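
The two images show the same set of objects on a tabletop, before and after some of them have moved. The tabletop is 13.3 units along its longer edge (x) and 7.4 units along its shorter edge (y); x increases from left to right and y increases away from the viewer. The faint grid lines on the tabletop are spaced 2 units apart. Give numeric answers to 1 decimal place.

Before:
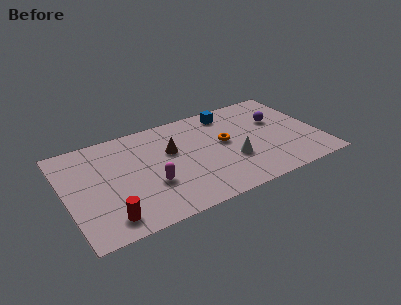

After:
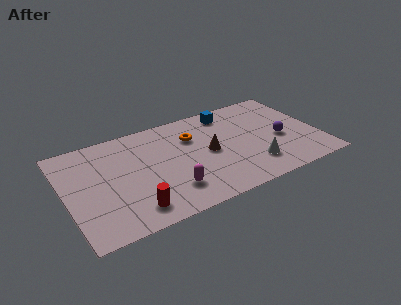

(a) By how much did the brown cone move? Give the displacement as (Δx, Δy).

(1.9, -0.9)

The brown cone was at about (5.6, 4.6) and moved to about (7.5, 3.7).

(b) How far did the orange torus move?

1.9

The orange torus moved from about (8.4, 4.1) to (6.8, 5.2), a distance of √(1.6² + 1.1²) ≈ 1.9.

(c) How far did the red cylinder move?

1.3

The red cylinder moved from about (1.9, 1.2) to (3.2, 1.3), a distance of √(1.3² + 0.1²) ≈ 1.3.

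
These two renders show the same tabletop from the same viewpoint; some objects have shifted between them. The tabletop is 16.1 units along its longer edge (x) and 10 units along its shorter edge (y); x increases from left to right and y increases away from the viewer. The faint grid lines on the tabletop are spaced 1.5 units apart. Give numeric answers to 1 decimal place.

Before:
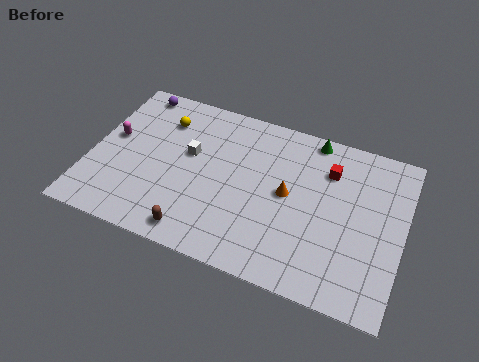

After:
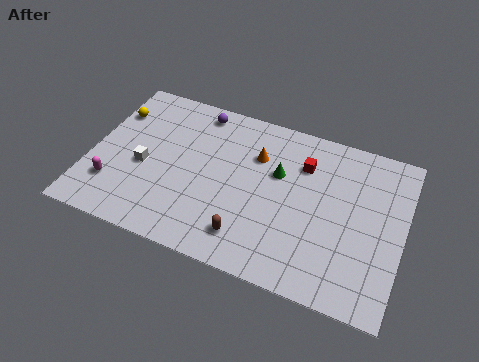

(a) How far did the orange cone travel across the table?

2.5

The orange cone moved from about (10.2, 5.2) to (8.4, 7.0), a distance of √(1.8² + 1.8²) ≈ 2.5.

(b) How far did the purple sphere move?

3.4

The purple sphere was near (1.7, 9.0) before and (5.1, 8.8) after, so it travelled √(3.4² + 0.2²) ≈ 3.4 units.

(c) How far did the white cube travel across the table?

2.7

The white cube was near (5.0, 5.9) before and (2.8, 4.3) after, so it travelled √(2.2² + 1.6²) ≈ 2.7 units.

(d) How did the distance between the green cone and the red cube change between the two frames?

-0.4

They were about 2.0 units apart before and 1.6 after — 0.4 units closer together.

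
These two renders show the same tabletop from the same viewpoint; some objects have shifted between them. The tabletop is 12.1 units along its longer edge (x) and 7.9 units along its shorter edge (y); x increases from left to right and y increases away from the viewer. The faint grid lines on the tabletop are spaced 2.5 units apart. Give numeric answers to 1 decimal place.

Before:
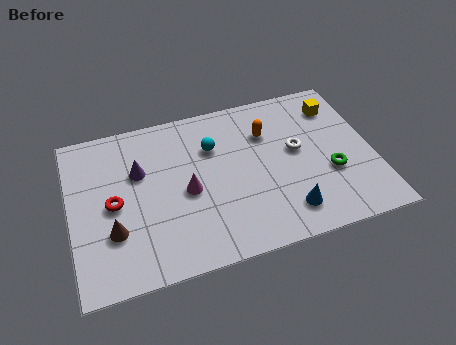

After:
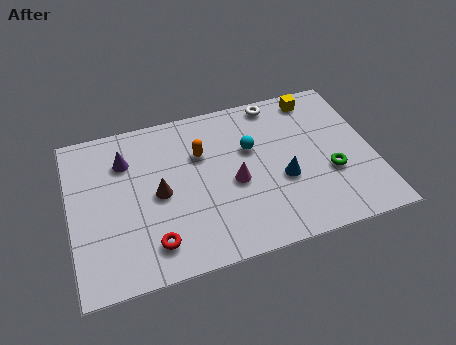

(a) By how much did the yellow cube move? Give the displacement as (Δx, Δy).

(-0.8, 0.7)

The yellow cube started near (10.9, 6.2) and ended near (10.1, 6.9).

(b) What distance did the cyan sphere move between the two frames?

1.6

The cyan sphere was near (5.8, 5.5) before and (7.3, 5.0) after, so it travelled √(1.5² + 0.5²) ≈ 1.6 units.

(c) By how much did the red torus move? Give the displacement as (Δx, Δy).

(1.4, -2.3)

From the two frames, the red torus sits at roughly (1.7, 3.8) before and (3.1, 1.5) after.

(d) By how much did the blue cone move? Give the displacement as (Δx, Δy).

(0.0, 1.6)

The blue cone started near (8.4, 1.5) and ended near (8.4, 3.1).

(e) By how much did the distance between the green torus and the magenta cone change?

-1.9

They were about 5.7 units apart before and 3.8 after — 1.9 units closer together.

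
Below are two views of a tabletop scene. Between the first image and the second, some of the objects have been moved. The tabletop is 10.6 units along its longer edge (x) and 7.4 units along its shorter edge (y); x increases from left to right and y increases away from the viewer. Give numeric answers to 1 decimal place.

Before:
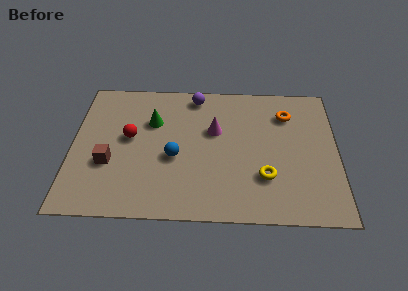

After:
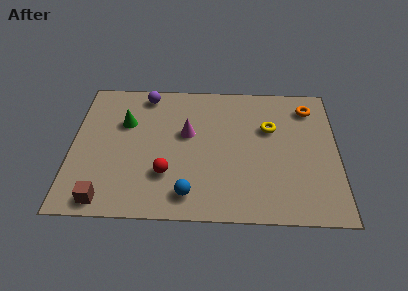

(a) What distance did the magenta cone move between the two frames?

1.1

The magenta cone moved from about (5.7, 4.6) to (4.6, 4.4), a distance of √(1.1² + 0.2²) ≈ 1.1.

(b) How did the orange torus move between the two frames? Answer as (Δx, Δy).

(0.9, 0.4)

The orange torus was at about (8.6, 5.6) and moved to about (9.5, 6.0).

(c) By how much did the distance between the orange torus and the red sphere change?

+0.4

The distance was about 6.5 in the first image and 6.9 in the second, so they moved 0.4 units further apart.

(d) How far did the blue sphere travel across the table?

2.0

From (4.1, 3.1) to (4.7, 1.2), the blue sphere covered √(0.6² + 1.9²) ≈ 2.0 units.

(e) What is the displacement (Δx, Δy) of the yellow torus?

(0.2, 2.6)

From the two frames, the yellow torus sits at roughly (7.7, 2.2) before and (7.9, 4.8) after.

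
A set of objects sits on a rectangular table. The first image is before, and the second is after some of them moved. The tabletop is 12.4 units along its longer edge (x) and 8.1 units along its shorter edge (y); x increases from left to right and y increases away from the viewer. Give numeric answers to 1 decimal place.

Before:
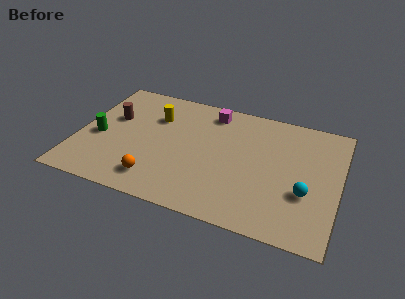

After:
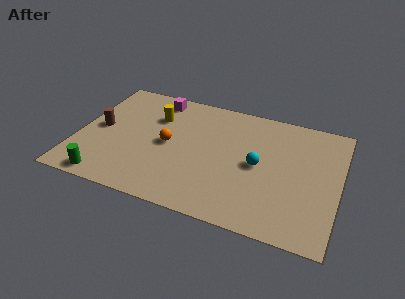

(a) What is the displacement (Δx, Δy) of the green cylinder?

(0.7, -2.7)

The green cylinder was at about (1.0, 3.5) and moved to about (1.7, 0.8).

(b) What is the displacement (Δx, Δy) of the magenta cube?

(-2.7, 0.1)

The magenta cube was at about (6.1, 6.9) and moved to about (3.4, 7.0).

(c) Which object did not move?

the yellow cylinder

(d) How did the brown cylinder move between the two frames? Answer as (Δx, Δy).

(-0.5, -0.9)

The brown cylinder started near (1.5, 5.0) and ended near (1.0, 4.1).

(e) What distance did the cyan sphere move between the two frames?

2.5

The cyan sphere moved from about (10.9, 2.9) to (8.6, 4.0), a distance of √(2.3² + 1.1²) ≈ 2.5.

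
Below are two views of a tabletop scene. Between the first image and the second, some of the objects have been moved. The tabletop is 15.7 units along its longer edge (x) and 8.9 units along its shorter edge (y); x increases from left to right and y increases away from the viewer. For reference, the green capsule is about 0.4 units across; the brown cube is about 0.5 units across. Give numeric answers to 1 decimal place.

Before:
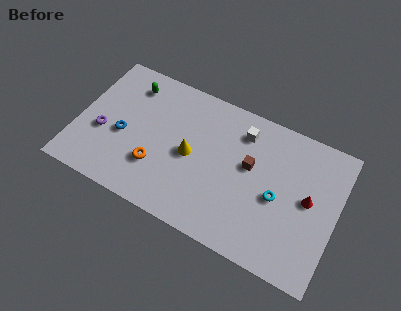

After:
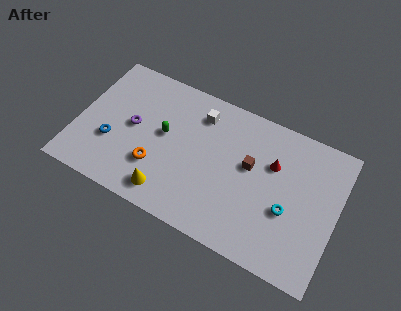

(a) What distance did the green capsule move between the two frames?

3.3

The green capsule was near (2.8, 7.2) before and (5.2, 4.9) after, so it travelled √(2.4² + 2.3²) ≈ 3.3 units.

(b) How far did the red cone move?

2.6

The red cone was near (14.0, 4.7) before and (11.7, 5.9) after, so it travelled √(2.3² + 1.2²) ≈ 2.6 units.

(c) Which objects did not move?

the orange torus and the brown cube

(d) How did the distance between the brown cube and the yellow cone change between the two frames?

+2.3

Before: roughly 3.6 units apart; after: 5.9. That's 2.3 units further apart.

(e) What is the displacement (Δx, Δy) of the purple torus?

(1.7, 1.1)

The purple torus was at about (1.6, 3.5) and moved to about (3.3, 4.6).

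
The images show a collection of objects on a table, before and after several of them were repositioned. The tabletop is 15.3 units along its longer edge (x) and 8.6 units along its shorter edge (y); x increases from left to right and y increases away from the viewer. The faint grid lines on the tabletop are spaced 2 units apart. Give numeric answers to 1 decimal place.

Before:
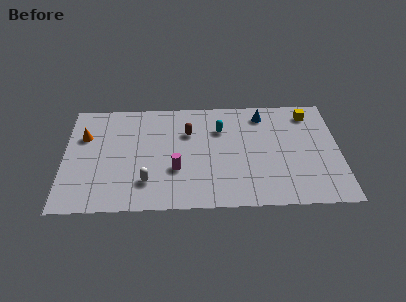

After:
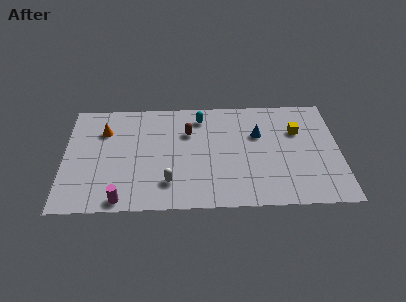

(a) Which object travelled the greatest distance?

the magenta cylinder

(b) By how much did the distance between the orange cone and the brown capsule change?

-1.1

The distance was about 5.8 in the first image and 4.7 in the second, so they moved 1.1 units closer together.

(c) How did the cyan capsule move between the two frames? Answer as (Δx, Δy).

(-1.1, 1.0)

The cyan capsule started near (8.7, 6.1) and ended near (7.6, 7.1).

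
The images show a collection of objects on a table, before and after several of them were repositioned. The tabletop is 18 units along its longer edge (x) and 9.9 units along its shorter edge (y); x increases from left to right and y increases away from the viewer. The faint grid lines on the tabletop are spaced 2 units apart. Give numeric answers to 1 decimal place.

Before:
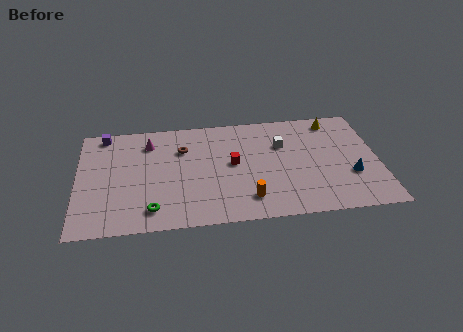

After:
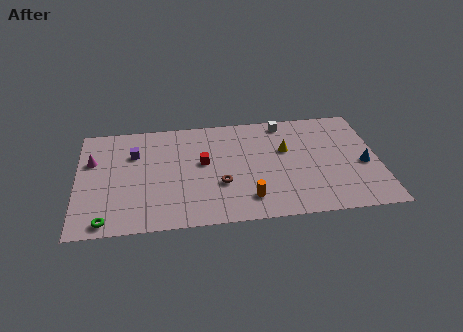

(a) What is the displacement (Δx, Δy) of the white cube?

(0.2, 2.1)

The white cube was at about (12.3, 6.7) and moved to about (12.5, 8.8).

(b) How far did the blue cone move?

1.2

The blue cone moved from about (16.3, 3.4) to (17.1, 4.3), a distance of √(0.8² + 0.9²) ≈ 1.2.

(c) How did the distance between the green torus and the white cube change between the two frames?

+4.0

They were about 9.3 units apart before and 13.3 after — 4.0 units further apart.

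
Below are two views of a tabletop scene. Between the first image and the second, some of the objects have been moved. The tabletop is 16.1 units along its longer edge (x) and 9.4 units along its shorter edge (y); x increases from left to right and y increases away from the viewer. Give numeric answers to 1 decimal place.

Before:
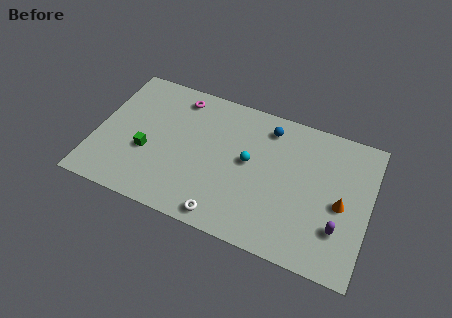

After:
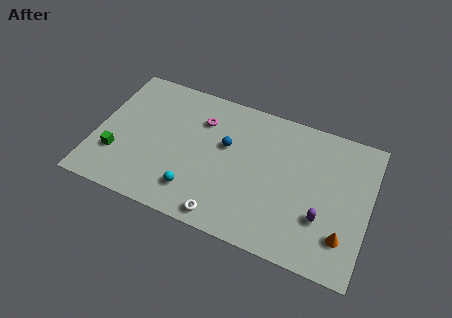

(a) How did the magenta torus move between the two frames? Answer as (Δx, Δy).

(1.5, -1.1)

The magenta torus started near (4.5, 8.0) and ended near (6.0, 6.9).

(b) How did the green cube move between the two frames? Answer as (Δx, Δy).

(-1.7, -0.8)

The green cube was at about (3.1, 3.6) and moved to about (1.4, 2.8).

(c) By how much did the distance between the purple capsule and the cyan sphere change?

+1.5

They were about 6.0 units apart before and 7.5 after — 1.5 units further apart.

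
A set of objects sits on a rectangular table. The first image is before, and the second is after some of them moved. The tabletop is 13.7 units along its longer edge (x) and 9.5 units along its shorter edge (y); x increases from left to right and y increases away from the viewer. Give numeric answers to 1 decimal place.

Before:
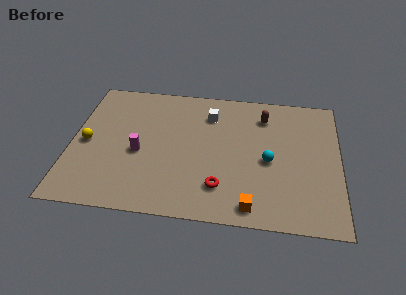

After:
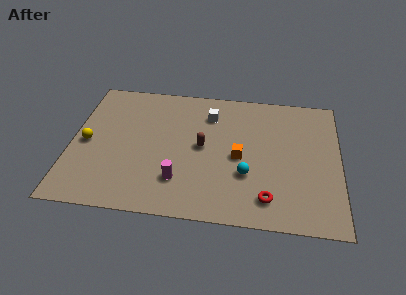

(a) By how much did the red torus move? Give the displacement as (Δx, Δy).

(2.4, -0.5)

The red torus started near (7.7, 2.2) and ended near (10.1, 1.7).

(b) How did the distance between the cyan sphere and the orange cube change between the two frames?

-2.0

Before: roughly 3.3 units apart; after: 1.3. That's 2.0 units closer together.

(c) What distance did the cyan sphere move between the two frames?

1.6

The cyan sphere was near (10.1, 4.3) before and (9.0, 3.2) after, so it travelled √(1.1² + 1.1²) ≈ 1.6 units.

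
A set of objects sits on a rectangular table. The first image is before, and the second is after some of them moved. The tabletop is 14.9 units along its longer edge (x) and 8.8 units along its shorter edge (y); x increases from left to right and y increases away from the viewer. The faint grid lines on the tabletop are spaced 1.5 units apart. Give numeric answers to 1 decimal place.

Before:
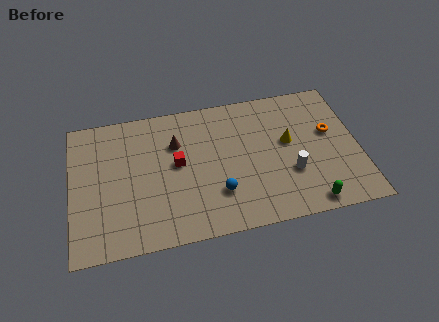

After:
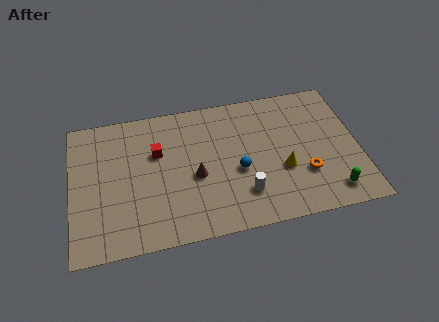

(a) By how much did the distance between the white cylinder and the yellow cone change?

+0.4

The distance was about 2.0 in the first image and 2.4 in the second, so they moved 0.4 units further apart.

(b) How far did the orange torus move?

2.8

From (13.5, 5.2) to (12.0, 2.8), the orange torus covered √(1.5² + 2.4²) ≈ 2.8 units.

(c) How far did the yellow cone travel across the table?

1.7

The yellow cone was near (11.3, 5.0) before and (10.9, 3.3) after, so it travelled √(0.4² + 1.7²) ≈ 1.7 units.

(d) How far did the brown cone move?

2.5

From (5.5, 6.1) to (6.4, 3.8), the brown cone covered √(0.9² + 2.3²) ≈ 2.5 units.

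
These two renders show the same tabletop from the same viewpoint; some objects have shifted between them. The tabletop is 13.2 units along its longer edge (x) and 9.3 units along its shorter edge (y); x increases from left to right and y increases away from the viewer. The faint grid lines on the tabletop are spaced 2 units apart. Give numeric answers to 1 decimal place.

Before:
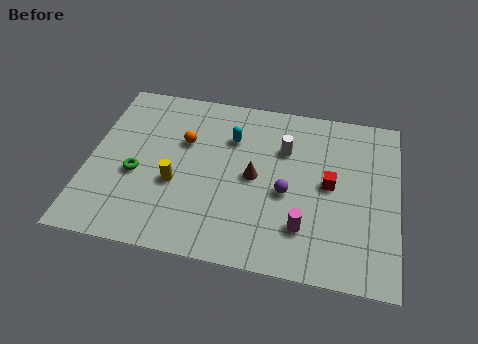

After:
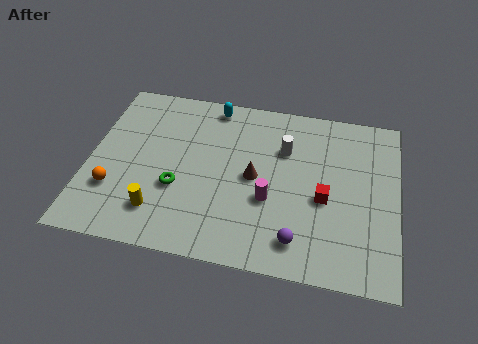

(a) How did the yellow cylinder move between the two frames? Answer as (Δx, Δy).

(-0.6, -1.6)

From the two frames, the yellow cylinder sits at roughly (3.8, 3.6) before and (3.2, 2.0) after.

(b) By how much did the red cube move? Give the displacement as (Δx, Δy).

(-0.2, -0.8)

The red cube started near (10.3, 4.8) and ended near (10.1, 4.0).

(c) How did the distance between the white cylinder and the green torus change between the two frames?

-1.4

They were about 6.7 units apart before and 5.3 after — 1.4 units closer together.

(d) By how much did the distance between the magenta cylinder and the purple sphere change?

+0.4

They were about 1.9 units apart before and 2.3 after — 0.4 units further apart.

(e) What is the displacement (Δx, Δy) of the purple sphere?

(0.6, -2.4)

The purple sphere was at about (8.5, 4.0) and moved to about (9.1, 1.6).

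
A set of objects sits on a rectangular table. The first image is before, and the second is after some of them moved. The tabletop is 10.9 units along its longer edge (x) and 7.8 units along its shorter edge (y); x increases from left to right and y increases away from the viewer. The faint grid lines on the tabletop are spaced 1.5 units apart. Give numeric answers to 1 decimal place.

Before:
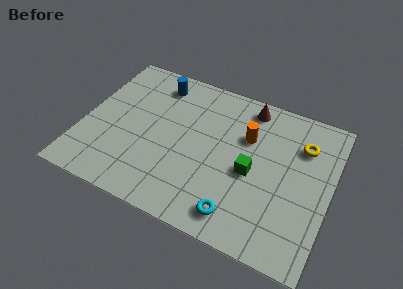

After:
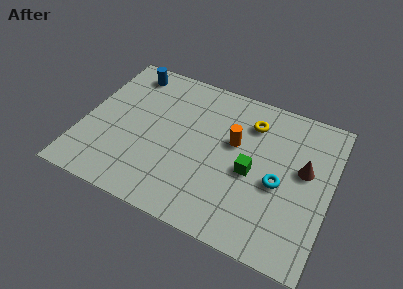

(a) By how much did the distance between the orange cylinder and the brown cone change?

+1.5

Before: roughly 1.6 units apart; after: 3.1. That's 1.5 units further apart.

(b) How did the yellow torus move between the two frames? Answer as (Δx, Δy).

(-2.3, 0.3)

The yellow torus was at about (9.5, 5.7) and moved to about (7.2, 6.0).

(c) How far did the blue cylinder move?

1.3

The blue cylinder moved from about (2.9, 6.5) to (1.6, 6.7), a distance of √(1.3² + 0.2²) ≈ 1.3.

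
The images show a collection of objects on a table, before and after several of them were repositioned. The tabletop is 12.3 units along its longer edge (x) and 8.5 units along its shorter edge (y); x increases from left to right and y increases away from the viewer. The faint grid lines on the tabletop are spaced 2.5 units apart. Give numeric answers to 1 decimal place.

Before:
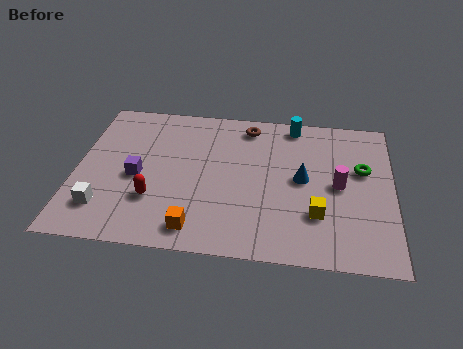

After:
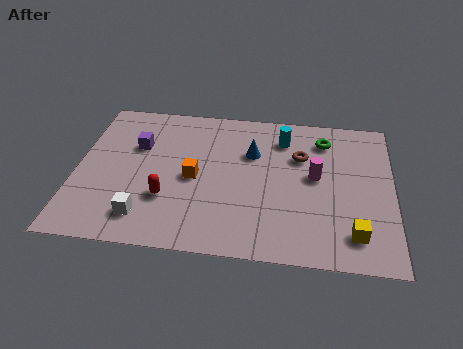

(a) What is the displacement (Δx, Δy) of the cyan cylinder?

(-0.4, -0.9)

The cyan cylinder was at about (8.4, 7.6) and moved to about (8.0, 6.7).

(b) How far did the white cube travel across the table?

1.6

From (1.2, 1.9) to (2.8, 1.6), the white cube covered √(1.6² + 0.3²) ≈ 1.6 units.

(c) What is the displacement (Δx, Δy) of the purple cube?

(-0.1, 1.8)

From the two frames, the purple cube sits at roughly (2.4, 3.8) before and (2.3, 5.6) after.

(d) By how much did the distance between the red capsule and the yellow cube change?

+1.0

They were about 6.3 units apart before and 7.3 after — 1.0 units further apart.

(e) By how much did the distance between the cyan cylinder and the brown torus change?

-0.6

Before: roughly 1.8 units apart; after: 1.2. That's 0.6 units closer together.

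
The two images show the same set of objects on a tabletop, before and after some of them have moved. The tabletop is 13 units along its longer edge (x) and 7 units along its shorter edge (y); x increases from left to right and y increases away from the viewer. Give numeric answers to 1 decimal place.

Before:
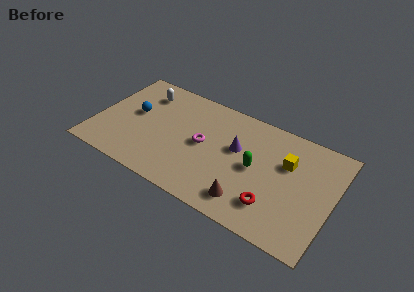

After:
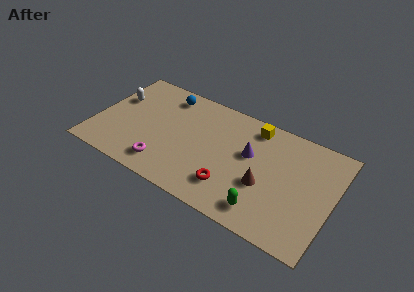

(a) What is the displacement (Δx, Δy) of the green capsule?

(0.8, -2.3)

The green capsule started near (8.8, 3.5) and ended near (9.6, 1.2).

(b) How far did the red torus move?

2.3

From (10.0, 1.7) to (7.7, 1.7), the red torus covered √(2.3² + 0.0²) ≈ 2.3 units.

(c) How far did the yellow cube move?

2.4

The yellow cube moved from about (10.4, 4.6) to (8.4, 6.0), a distance of √(2.0² + 1.4²) ≈ 2.4.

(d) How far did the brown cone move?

1.6

From (8.7, 1.3) to (9.4, 2.7), the brown cone covered √(0.7² + 1.4²) ≈ 1.6 units.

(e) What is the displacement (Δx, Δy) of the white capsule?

(-1.4, -1.0)

The white capsule started near (2.3, 5.5) and ended near (0.9, 4.5).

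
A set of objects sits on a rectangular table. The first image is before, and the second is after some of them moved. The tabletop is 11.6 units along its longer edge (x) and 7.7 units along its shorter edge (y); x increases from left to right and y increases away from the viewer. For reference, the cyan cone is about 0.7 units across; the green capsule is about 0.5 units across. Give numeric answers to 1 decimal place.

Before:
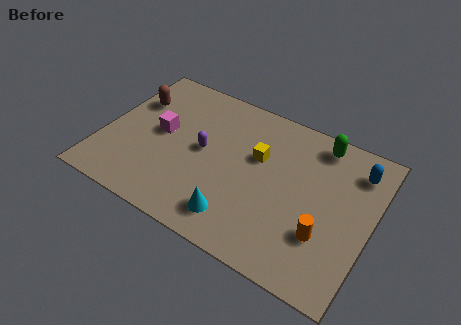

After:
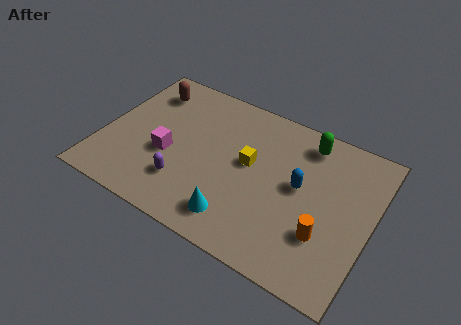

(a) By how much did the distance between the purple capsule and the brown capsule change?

+1.2

The distance was about 3.5 in the first image and 4.7 in the second, so they moved 1.2 units further apart.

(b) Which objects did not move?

the cyan cone and the orange cylinder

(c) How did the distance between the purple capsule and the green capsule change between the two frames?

+1.1

Before: roughly 5.4 units apart; after: 6.5. That's 1.1 units further apart.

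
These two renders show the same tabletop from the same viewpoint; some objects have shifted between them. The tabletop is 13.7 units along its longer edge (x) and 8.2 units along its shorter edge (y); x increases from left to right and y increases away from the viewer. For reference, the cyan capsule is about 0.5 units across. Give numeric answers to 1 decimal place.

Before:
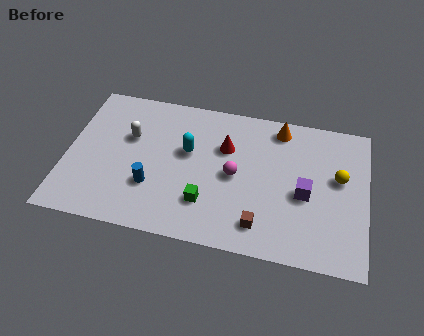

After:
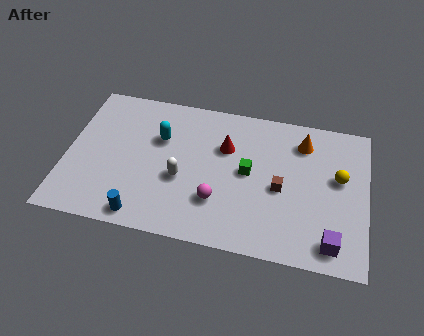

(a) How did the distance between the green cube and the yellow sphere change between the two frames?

-2.3

They were about 6.4 units apart before and 4.1 after — 2.3 units closer together.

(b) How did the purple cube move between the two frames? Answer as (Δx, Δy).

(1.3, -2.4)

The purple cube started near (10.9, 3.6) and ended near (12.2, 1.2).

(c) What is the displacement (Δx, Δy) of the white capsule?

(2.5, -1.9)

The white capsule was at about (2.8, 5.2) and moved to about (5.3, 3.3).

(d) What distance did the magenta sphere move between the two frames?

1.7

The magenta sphere moved from about (7.7, 4.0) to (7.0, 2.4), a distance of √(0.7² + 1.6²) ≈ 1.7.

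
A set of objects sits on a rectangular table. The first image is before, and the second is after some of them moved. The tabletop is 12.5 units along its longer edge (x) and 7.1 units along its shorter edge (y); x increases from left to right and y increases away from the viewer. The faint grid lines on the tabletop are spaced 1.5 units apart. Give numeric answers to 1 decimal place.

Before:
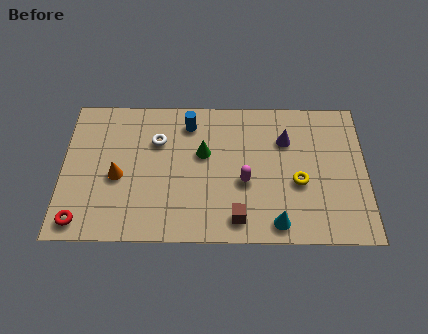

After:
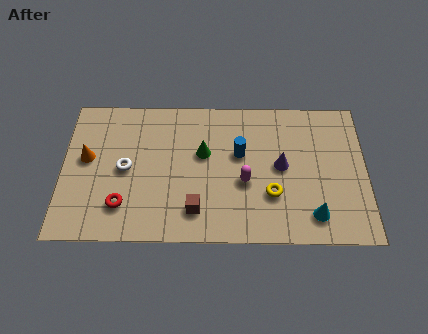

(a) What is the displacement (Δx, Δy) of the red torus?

(1.7, 0.8)

The red torus was at about (0.8, 0.9) and moved to about (2.5, 1.7).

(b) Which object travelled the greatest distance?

the blue cylinder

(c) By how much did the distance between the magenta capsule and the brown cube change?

+0.6

They were about 1.8 units apart before and 2.4 after — 0.6 units further apart.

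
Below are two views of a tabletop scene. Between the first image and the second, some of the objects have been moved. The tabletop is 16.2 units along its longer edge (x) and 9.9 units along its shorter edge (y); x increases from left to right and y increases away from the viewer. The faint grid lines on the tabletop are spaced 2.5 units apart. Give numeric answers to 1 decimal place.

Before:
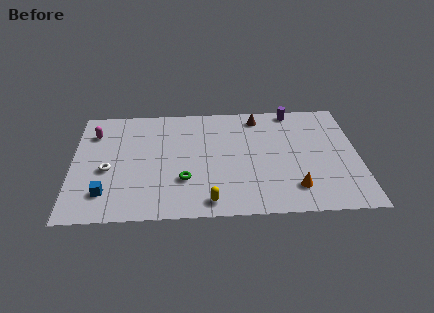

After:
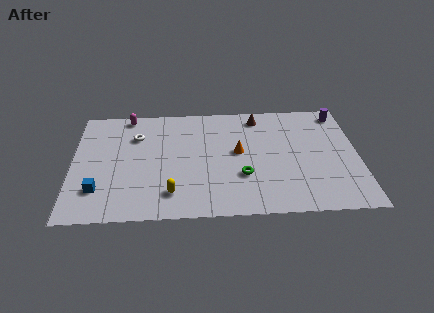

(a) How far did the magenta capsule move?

2.4

The magenta capsule was near (1.2, 7.5) before and (3.1, 9.0) after, so it travelled √(1.9² + 1.5²) ≈ 2.4 units.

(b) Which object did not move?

the brown cone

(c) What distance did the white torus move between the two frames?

3.3

From (2.0, 4.2) to (3.6, 7.1), the white torus covered √(1.6² + 2.9²) ≈ 3.3 units.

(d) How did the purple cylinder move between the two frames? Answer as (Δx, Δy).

(2.7, -0.4)

The purple cylinder started near (12.6, 9.0) and ended near (15.3, 8.6).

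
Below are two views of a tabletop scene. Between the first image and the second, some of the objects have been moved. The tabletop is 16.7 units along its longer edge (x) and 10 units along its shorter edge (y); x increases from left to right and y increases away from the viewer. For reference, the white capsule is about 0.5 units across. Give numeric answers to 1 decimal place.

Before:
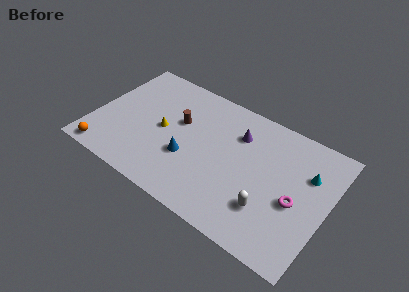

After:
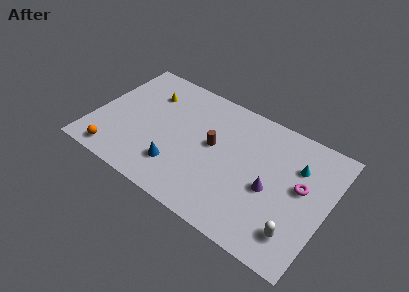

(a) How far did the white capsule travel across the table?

2.2

From (12.9, 2.8) to (15.0, 2.1), the white capsule covered √(2.1² + 0.7²) ≈ 2.2 units.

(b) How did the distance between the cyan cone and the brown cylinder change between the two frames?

-3.2

The distance was about 9.2 in the first image and 6.0 in the second, so they moved 3.2 units closer together.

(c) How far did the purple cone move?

4.1

The purple cone was near (10.0, 7.3) before and (12.8, 4.3) after, so it travelled √(2.8² + 3.0²) ≈ 4.1 units.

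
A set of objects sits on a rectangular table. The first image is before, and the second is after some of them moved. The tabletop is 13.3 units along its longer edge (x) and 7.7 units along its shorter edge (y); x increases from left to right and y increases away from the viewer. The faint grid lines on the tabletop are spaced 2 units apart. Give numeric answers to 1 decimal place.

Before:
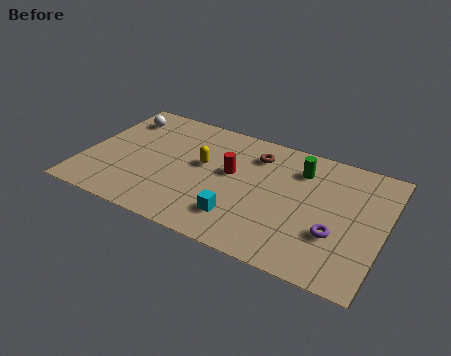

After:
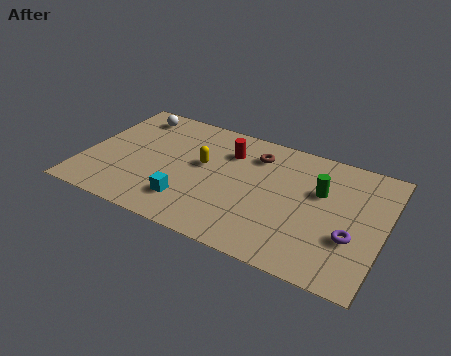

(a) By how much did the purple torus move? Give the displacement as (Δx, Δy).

(0.7, 0.1)

The purple torus started near (11.3, 2.6) and ended near (12.0, 2.7).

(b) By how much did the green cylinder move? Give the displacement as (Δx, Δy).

(1.0, -1.0)

The green cylinder started near (9.4, 5.9) and ended near (10.4, 4.9).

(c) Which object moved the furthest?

the cyan cube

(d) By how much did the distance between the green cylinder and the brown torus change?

+1.2

They were about 2.0 units apart before and 3.2 after — 1.2 units further apart.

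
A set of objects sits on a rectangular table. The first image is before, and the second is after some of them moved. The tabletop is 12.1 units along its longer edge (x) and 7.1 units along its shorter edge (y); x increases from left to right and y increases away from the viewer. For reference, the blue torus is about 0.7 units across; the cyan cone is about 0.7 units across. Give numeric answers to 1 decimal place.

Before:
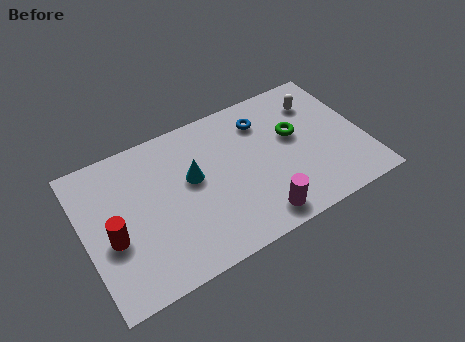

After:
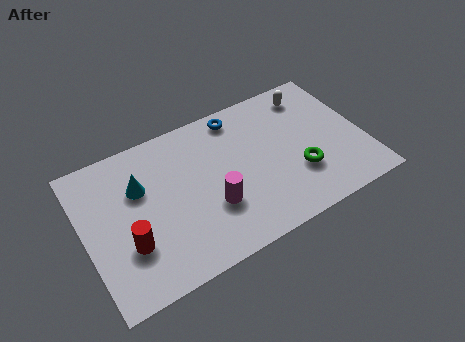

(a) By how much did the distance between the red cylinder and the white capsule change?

-0.4

They were about 9.6 units apart before and 9.2 after — 0.4 units closer together.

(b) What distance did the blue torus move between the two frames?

1.2

The blue torus was near (8.0, 5.5) before and (7.0, 6.2) after, so it travelled √(1.0² + 0.7²) ≈ 1.2 units.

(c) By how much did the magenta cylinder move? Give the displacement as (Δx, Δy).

(-1.8, 1.4)

From the two frames, the magenta cylinder sits at roughly (7.1, 1.0) before and (5.3, 2.4) after.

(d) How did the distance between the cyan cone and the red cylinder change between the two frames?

-1.3

Before: roughly 3.8 units apart; after: 2.5. That's 1.3 units closer together.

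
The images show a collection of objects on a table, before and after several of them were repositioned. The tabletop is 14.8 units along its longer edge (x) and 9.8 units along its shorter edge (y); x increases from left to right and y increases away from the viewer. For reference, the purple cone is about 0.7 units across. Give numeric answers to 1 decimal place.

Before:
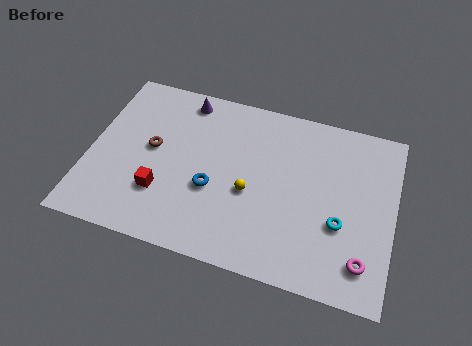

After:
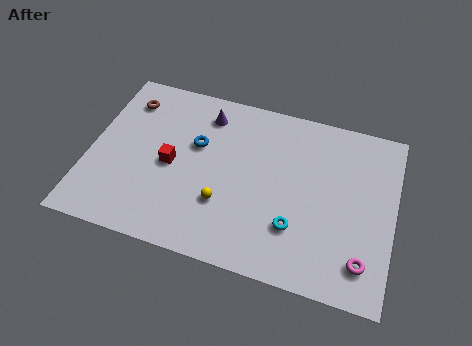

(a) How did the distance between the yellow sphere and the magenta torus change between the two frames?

+0.9

Before: roughly 6.0 units apart; after: 6.9. That's 0.9 units further apart.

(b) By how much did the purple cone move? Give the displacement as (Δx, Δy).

(1.1, -0.6)

From the two frames, the purple cone sits at roughly (4.3, 8.6) before and (5.4, 8.0) after.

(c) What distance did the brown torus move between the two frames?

2.9

The brown torus moved from about (3.0, 5.3) to (1.5, 7.8), a distance of √(1.5² + 2.5²) ≈ 2.9.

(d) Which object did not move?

the magenta torus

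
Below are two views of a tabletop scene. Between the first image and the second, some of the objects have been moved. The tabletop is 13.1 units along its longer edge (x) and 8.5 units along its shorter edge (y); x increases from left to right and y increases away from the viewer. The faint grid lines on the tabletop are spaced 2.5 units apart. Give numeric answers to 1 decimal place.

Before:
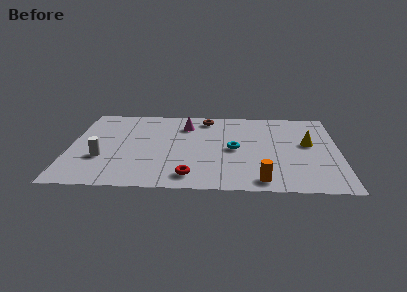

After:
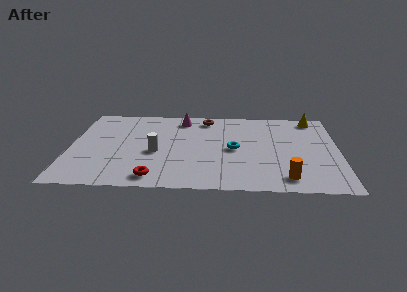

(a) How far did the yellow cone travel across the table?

2.7

The yellow cone moved from about (11.6, 4.8) to (11.9, 7.5), a distance of √(0.3² + 2.7²) ≈ 2.7.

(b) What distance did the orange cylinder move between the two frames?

1.2

The orange cylinder was near (9.3, 1.0) before and (10.5, 1.3) after, so it travelled √(1.2² + 0.3²) ≈ 1.2 units.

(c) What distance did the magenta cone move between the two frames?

0.7

The magenta cone was near (5.6, 6.5) before and (5.4, 7.2) after, so it travelled √(0.2² + 0.7²) ≈ 0.7 units.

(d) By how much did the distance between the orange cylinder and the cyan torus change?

+0.4

They were about 3.4 units apart before and 3.8 after — 0.4 units further apart.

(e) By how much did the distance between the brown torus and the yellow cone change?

-0.3

Before: roughly 5.6 units apart; after: 5.3. That's 0.3 units closer together.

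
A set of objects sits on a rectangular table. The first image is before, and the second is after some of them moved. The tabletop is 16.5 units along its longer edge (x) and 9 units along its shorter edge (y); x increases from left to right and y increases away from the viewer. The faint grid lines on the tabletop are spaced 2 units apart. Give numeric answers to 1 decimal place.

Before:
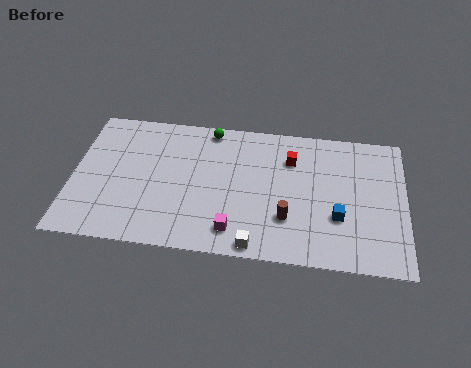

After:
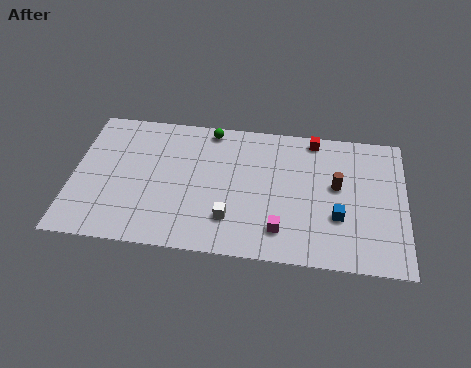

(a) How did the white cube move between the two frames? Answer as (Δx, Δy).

(-1.3, 1.5)

From the two frames, the white cube sits at roughly (9.2, 0.8) before and (7.9, 2.3) after.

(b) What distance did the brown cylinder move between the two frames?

3.4

From (10.7, 2.7) to (13.1, 5.1), the brown cylinder covered √(2.4² + 2.4²) ≈ 3.4 units.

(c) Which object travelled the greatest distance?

the brown cylinder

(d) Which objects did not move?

the blue cube and the green sphere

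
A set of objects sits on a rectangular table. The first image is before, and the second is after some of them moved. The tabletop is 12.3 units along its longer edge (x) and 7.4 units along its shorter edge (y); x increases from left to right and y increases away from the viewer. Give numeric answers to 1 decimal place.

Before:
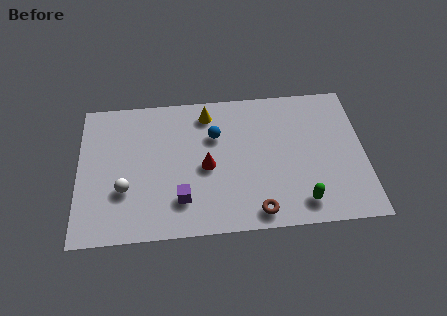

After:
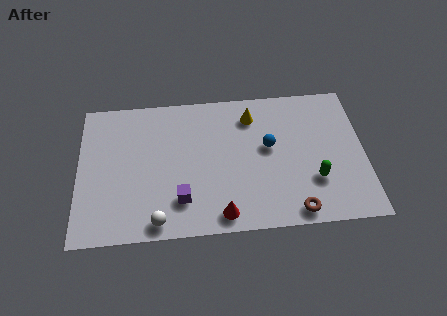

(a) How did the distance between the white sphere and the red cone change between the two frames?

-0.9

They were about 3.6 units apart before and 2.7 after — 0.9 units closer together.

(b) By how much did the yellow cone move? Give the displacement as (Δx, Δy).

(1.9, -0.3)

From the two frames, the yellow cone sits at roughly (5.6, 6.2) before and (7.5, 5.9) after.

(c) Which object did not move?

the purple cube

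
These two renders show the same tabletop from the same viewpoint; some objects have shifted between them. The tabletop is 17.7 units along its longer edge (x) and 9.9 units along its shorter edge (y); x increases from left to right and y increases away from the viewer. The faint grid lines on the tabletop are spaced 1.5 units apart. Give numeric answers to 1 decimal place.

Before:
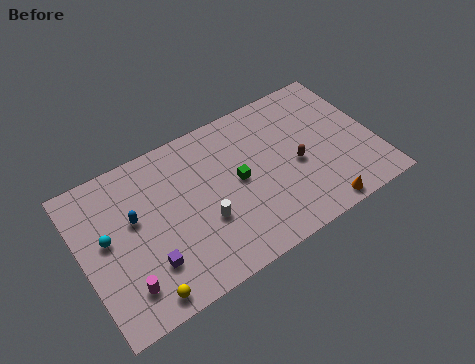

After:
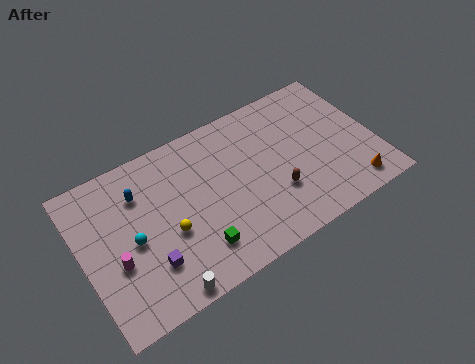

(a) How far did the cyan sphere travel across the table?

1.7

From (1.5, 5.5) to (2.9, 4.6), the cyan sphere covered √(1.4² + 0.9²) ≈ 1.7 units.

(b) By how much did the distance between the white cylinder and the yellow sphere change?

-1.5

The distance was about 4.8 in the first image and 3.3 in the second, so they moved 1.5 units closer together.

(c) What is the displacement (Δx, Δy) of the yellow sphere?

(2.0, 2.9)

The yellow sphere started near (3.0, 1.1) and ended near (5.0, 4.0).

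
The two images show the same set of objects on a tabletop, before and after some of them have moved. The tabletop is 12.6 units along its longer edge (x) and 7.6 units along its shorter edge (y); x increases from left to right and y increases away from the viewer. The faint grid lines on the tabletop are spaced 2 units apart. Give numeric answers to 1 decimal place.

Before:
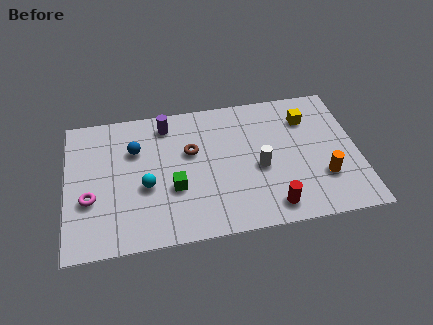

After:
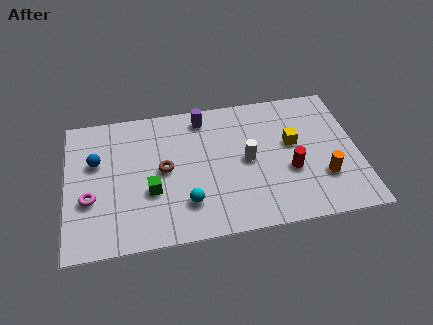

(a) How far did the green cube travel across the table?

1.0

The green cube was near (4.6, 2.8) before and (3.6, 2.8) after, so it travelled √(1.0² + 0.0²) ≈ 1.0 units.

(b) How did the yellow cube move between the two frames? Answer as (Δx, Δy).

(-0.7, -1.3)

From the two frames, the yellow cube sits at roughly (10.5, 5.7) before and (9.8, 4.4) after.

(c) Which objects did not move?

the magenta torus and the orange cylinder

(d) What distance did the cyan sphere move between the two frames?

2.1

The cyan sphere was near (3.4, 3.1) before and (5.1, 1.9) after, so it travelled √(1.7² + 1.2²) ≈ 2.1 units.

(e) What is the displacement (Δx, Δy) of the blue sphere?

(-1.7, -0.4)

The blue sphere started near (3.0, 5.2) and ended near (1.3, 4.8).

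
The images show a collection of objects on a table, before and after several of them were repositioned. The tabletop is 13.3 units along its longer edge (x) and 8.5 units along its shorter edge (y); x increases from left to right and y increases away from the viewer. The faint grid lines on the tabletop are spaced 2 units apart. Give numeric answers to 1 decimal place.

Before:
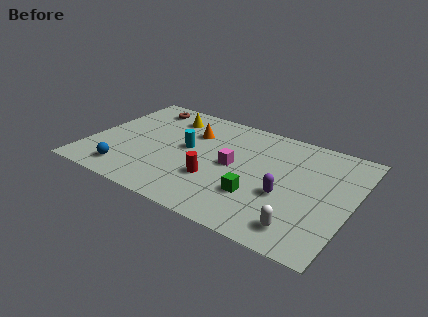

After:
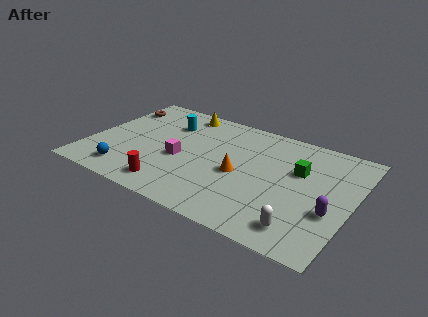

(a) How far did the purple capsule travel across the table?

2.3

The purple capsule was near (10.1, 3.3) before and (12.4, 3.1) after, so it travelled √(2.3² + 0.2²) ≈ 2.3 units.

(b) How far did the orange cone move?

3.6

The orange cone moved from about (4.9, 6.0) to (7.7, 3.8), a distance of √(2.8² + 2.2²) ≈ 3.6.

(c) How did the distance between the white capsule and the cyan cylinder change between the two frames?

+1.9

They were about 7.1 units apart before and 9.0 after — 1.9 units further apart.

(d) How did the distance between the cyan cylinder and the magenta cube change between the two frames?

+0.4

They were about 2.4 units apart before and 2.8 after — 0.4 units further apart.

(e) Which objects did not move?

the blue sphere and the white capsule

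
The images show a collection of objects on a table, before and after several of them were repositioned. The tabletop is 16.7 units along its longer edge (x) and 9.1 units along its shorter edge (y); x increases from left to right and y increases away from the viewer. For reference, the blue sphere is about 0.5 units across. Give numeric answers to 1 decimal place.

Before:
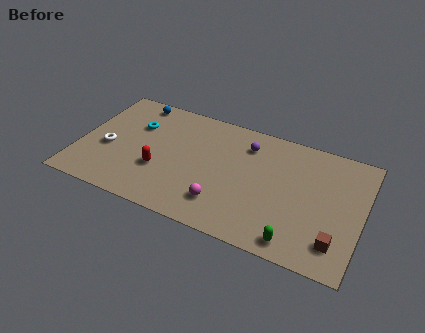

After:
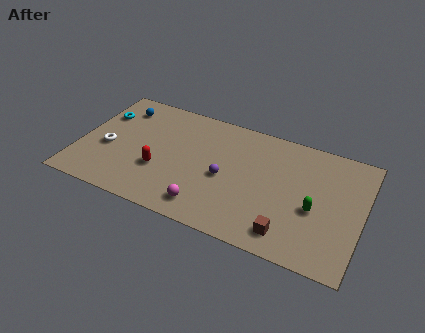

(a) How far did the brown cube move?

2.7

The brown cube was near (15.4, 1.9) before and (12.7, 1.5) after, so it travelled √(2.7² + 0.4²) ≈ 2.7 units.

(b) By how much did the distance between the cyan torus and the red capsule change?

+1.5

The distance was about 3.5 in the first image and 5.0 in the second, so they moved 1.5 units further apart.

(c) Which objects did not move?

the white torus and the red capsule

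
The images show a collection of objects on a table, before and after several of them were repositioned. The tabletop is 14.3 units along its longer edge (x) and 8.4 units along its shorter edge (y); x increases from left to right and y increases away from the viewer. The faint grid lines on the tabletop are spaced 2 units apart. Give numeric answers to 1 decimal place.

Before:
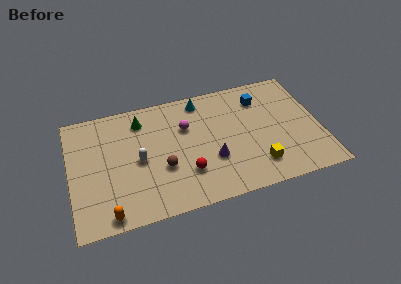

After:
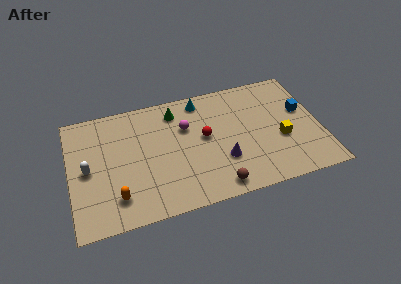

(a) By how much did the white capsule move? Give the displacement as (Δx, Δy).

(-2.9, 0.1)

The white capsule started near (3.9, 4.0) and ended near (1.0, 4.1).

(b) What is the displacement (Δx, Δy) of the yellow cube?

(1.5, 1.5)

From the two frames, the yellow cube sits at roughly (10.5, 1.8) before and (12.0, 3.3) after.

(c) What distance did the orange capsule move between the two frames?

1.1

From (2.0, 0.8) to (2.5, 1.8), the orange capsule covered √(0.5² + 1.0²) ≈ 1.1 units.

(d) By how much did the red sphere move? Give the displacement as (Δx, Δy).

(1.2, 2.2)

The red sphere was at about (6.5, 2.4) and moved to about (7.7, 4.6).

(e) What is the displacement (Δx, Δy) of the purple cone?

(0.6, -0.2)

From the two frames, the purple cone sits at roughly (8.0, 2.9) before and (8.6, 2.7) after.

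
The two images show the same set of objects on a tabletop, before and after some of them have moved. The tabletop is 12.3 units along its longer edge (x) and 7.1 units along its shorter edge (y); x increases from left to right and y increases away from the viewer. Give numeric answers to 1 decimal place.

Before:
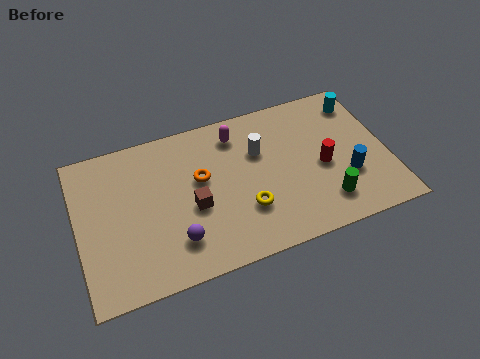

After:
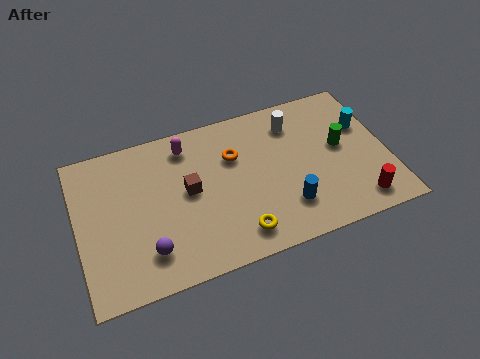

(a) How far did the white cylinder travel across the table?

1.7

The white cylinder was near (7.3, 4.7) before and (8.8, 5.6) after, so it travelled √(1.5² + 0.9²) ≈ 1.7 units.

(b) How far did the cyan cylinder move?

1.2

The cyan cylinder was near (11.5, 5.8) before and (11.5, 4.6) after, so it travelled √(0.0² + 1.2²) ≈ 1.2 units.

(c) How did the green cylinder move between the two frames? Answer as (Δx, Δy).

(0.9, 2.4)

From the two frames, the green cylinder sits at roughly (9.6, 1.5) before and (10.5, 3.9) after.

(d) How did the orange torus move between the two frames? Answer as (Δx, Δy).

(1.4, 0.6)

The orange torus was at about (4.9, 4.2) and moved to about (6.3, 4.8).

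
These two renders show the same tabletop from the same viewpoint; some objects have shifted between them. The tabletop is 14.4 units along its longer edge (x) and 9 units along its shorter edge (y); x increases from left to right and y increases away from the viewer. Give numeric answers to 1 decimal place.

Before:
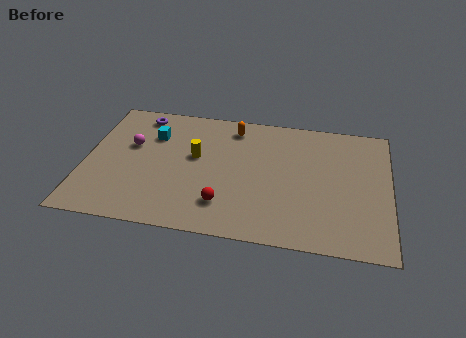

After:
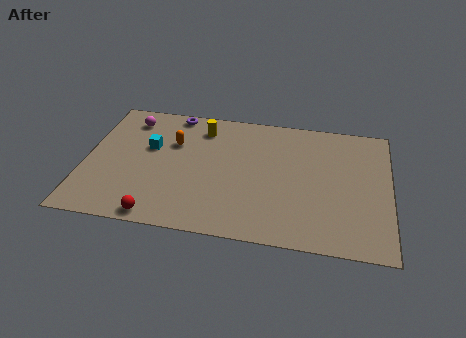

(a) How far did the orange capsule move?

3.2

The orange capsule moved from about (6.9, 7.6) to (4.1, 6.0), a distance of √(2.8² + 1.6²) ≈ 3.2.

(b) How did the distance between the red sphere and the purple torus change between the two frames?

+0.3

Before: roughly 7.1 units apart; after: 7.4. That's 0.3 units further apart.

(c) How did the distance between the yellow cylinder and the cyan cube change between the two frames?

+0.6

Before: roughly 2.4 units apart; after: 3.0. That's 0.6 units further apart.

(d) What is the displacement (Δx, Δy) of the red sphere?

(-3.0, -1.3)

From the two frames, the red sphere sits at roughly (6.7, 2.1) before and (3.7, 0.8) after.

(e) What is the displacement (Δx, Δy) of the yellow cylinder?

(0.2, 2.1)

The yellow cylinder was at about (5.2, 5.2) and moved to about (5.4, 7.3).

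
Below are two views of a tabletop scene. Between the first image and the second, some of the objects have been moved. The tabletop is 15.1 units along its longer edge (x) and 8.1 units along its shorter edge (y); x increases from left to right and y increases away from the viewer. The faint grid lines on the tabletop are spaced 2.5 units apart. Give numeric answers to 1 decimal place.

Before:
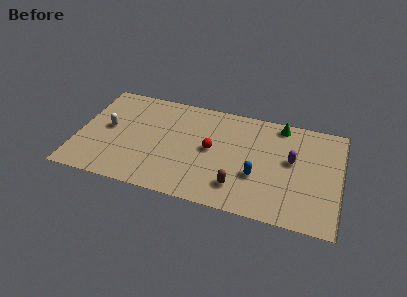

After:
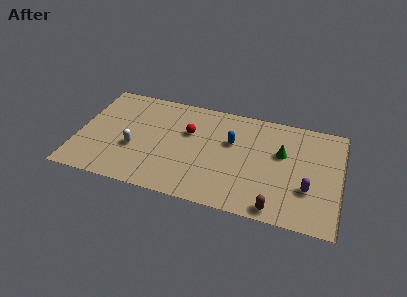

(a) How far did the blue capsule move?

2.7

The blue capsule was near (10.4, 2.9) before and (8.8, 5.1) after, so it travelled √(1.6² + 2.2²) ≈ 2.7 units.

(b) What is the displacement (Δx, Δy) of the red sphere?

(-1.4, 1.0)

From the two frames, the red sphere sits at roughly (7.7, 4.2) before and (6.3, 5.2) after.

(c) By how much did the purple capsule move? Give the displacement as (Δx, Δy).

(1.0, -1.9)

From the two frames, the purple capsule sits at roughly (12.3, 4.6) before and (13.3, 2.7) after.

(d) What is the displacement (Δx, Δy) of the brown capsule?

(2.2, -1.0)

The brown capsule started near (9.4, 1.8) and ended near (11.6, 0.8).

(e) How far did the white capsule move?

2.0

The white capsule was near (1.7, 4.3) before and (3.3, 3.1) after, so it travelled √(1.6² + 1.2²) ≈ 2.0 units.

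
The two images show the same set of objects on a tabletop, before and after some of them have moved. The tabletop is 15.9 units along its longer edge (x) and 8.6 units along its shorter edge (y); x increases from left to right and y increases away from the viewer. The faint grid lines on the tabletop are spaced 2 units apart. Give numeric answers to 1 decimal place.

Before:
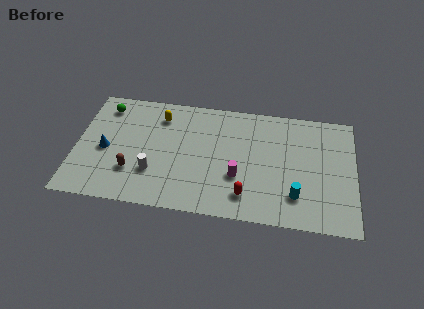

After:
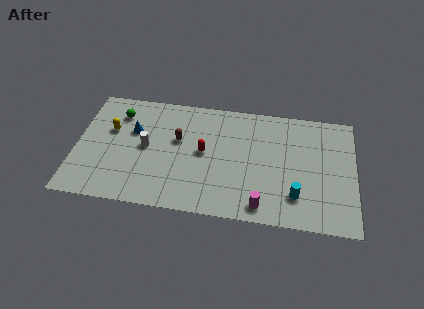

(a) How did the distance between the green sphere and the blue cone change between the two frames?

-1.7

The distance was about 3.2 in the first image and 1.5 in the second, so they moved 1.7 units closer together.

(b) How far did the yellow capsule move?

3.1

The yellow capsule moved from about (4.7, 6.8) to (1.9, 5.4), a distance of √(2.8² + 1.4²) ≈ 3.1.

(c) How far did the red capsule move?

3.8

From (9.8, 1.7) to (7.3, 4.5), the red capsule covered √(2.5² + 2.8²) ≈ 3.8 units.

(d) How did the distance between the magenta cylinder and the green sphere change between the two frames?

+1.3

Before: roughly 8.8 units apart; after: 10.1. That's 1.3 units further apart.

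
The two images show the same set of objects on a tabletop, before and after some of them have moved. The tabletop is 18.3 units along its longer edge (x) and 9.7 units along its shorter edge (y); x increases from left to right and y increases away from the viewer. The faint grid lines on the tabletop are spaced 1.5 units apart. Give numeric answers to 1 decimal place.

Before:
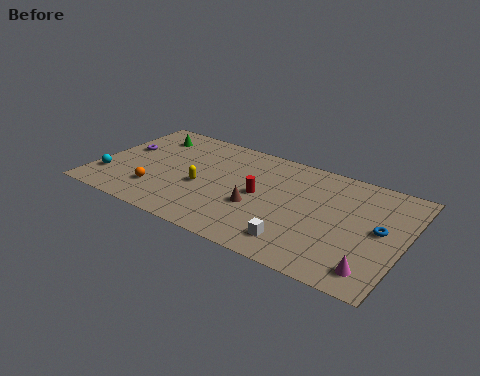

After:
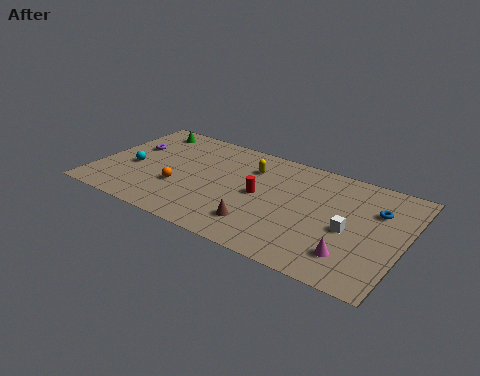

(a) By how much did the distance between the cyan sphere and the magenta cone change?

-2.4

They were about 16.0 units apart before and 13.6 after — 2.4 units closer together.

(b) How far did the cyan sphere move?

2.0

From (0.9, 2.5) to (2.1, 4.1), the cyan sphere covered √(1.2² + 1.6²) ≈ 2.0 units.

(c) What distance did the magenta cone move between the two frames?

1.4

The magenta cone moved from about (16.9, 1.6) to (15.6, 2.2), a distance of √(1.3² + 0.6²) ≈ 1.4.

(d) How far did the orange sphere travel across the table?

1.5

The orange sphere moved from about (3.9, 2.5) to (5.1, 3.4), a distance of √(1.2² + 0.9²) ≈ 1.5.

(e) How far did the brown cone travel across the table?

1.6

From (9.8, 3.7) to (10.2, 2.2), the brown cone covered √(0.4² + 1.5²) ≈ 1.6 units.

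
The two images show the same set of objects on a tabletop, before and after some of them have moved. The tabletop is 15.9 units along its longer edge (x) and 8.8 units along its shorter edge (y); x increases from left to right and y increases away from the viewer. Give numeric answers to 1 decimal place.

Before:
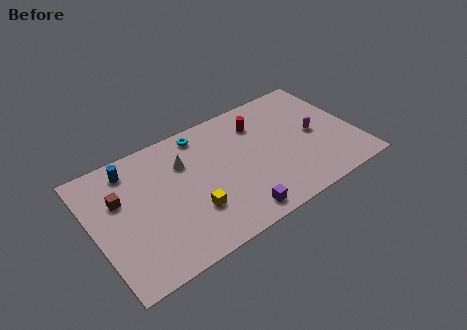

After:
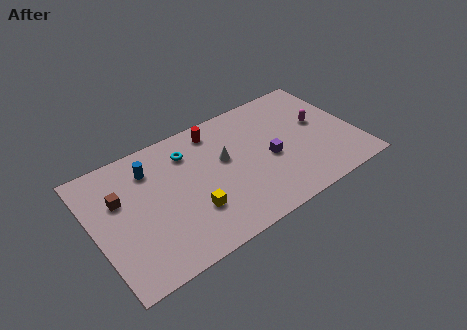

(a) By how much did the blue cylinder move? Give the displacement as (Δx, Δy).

(1.1, -0.6)

From the two frames, the blue cylinder sits at roughly (2.6, 7.4) before and (3.7, 6.8) after.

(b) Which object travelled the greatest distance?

the purple cube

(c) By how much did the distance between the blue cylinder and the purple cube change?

-0.8

Before: roughly 8.3 units apart; after: 7.5. That's 0.8 units closer together.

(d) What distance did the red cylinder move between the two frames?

2.7

From (10.4, 6.7) to (7.8, 7.5), the red cylinder covered √(2.6² + 0.8²) ≈ 2.7 units.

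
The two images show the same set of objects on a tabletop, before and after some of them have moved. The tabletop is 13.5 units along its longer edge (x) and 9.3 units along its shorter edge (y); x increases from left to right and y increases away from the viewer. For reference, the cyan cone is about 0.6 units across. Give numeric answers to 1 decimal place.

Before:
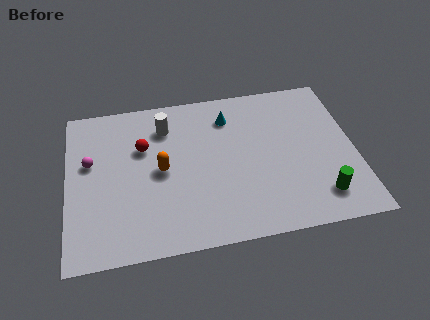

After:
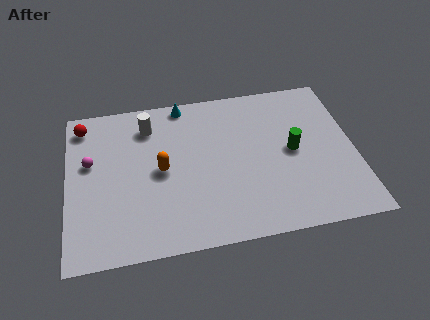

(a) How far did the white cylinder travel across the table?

0.8

From (4.7, 7.2) to (3.9, 7.4), the white cylinder covered √(0.8² + 0.2²) ≈ 0.8 units.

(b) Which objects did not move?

the orange capsule and the magenta sphere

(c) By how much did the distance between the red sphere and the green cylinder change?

+1.1

Before: roughly 9.2 units apart; after: 10.3. That's 1.1 units further apart.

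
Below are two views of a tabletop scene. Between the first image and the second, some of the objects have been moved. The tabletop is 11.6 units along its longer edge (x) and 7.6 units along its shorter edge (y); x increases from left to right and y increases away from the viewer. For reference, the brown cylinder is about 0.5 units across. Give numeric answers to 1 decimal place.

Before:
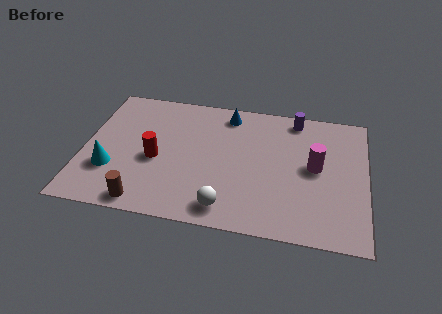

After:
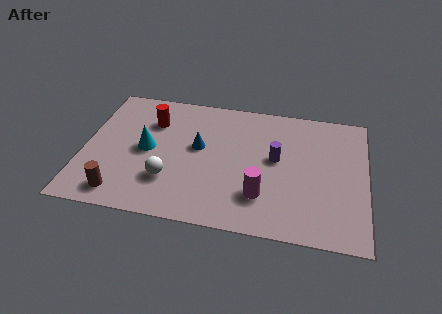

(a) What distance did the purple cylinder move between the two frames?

2.6

From (8.6, 6.7) to (7.9, 4.2), the purple cylinder covered √(0.7² + 2.5²) ≈ 2.6 units.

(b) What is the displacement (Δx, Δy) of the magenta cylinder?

(-2.1, -2.0)

The magenta cylinder started near (9.5, 4.0) and ended near (7.4, 2.0).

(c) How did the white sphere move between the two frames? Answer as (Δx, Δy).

(-2.4, 1.1)

From the two frames, the white sphere sits at roughly (6.0, 1.1) before and (3.6, 2.2) after.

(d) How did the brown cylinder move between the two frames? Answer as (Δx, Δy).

(-1.0, 0.3)

The brown cylinder started near (2.7, 0.8) and ended near (1.7, 1.1).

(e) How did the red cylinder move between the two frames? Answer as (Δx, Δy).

(-0.3, 2.2)

The red cylinder was at about (3.0, 3.3) and moved to about (2.7, 5.5).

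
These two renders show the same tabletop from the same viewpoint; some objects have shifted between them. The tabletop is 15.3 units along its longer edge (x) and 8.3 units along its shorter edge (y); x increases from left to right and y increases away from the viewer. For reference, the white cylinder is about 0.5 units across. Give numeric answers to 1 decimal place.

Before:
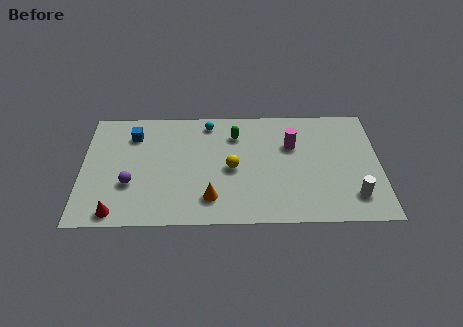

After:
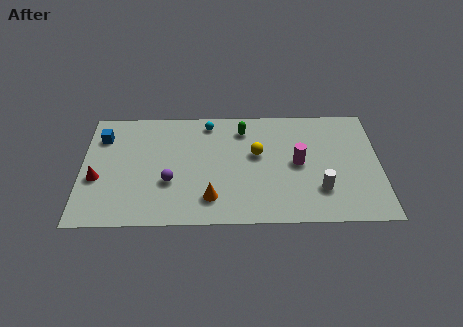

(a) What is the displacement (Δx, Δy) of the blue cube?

(-1.6, -0.1)

From the two frames, the blue cube sits at roughly (2.6, 6.4) before and (1.0, 6.3) after.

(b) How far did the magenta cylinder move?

1.3

From (10.8, 5.5) to (11.1, 4.2), the magenta cylinder covered √(0.3² + 1.3²) ≈ 1.3 units.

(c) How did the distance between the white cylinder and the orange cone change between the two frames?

-1.7

The distance was about 7.3 in the first image and 5.6 in the second, so they moved 1.7 units closer together.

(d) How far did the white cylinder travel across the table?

1.8

From (13.9, 1.8) to (12.2, 2.3), the white cylinder covered √(1.7² + 0.5²) ≈ 1.8 units.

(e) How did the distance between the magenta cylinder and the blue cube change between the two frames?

+2.1

The distance was about 8.2 in the first image and 10.3 in the second, so they moved 2.1 units further apart.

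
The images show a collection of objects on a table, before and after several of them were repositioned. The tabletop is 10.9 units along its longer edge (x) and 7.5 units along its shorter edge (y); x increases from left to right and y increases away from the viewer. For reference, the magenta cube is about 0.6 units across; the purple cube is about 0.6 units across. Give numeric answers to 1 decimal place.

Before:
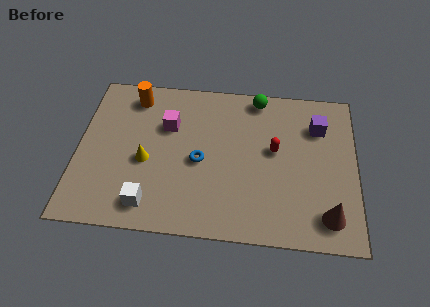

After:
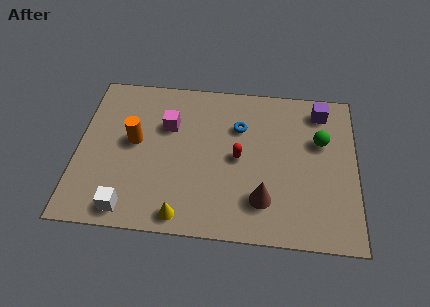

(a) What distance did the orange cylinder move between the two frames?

2.2

From (2.1, 6.3) to (2.2, 4.1), the orange cylinder covered √(0.1² + 2.2²) ≈ 2.2 units.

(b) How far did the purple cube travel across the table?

0.8

The purple cube moved from about (9.4, 5.5) to (9.5, 6.3), a distance of √(0.1² + 0.8²) ≈ 0.8.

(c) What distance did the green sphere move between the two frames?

3.1

The green sphere was near (7.0, 6.7) before and (9.5, 4.8) after, so it travelled √(2.5² + 1.9²) ≈ 3.1 units.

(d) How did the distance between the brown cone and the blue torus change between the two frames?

-1.9

The distance was about 5.4 in the first image and 3.5 in the second, so they moved 1.9 units closer together.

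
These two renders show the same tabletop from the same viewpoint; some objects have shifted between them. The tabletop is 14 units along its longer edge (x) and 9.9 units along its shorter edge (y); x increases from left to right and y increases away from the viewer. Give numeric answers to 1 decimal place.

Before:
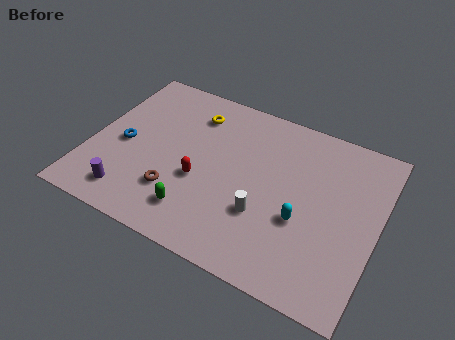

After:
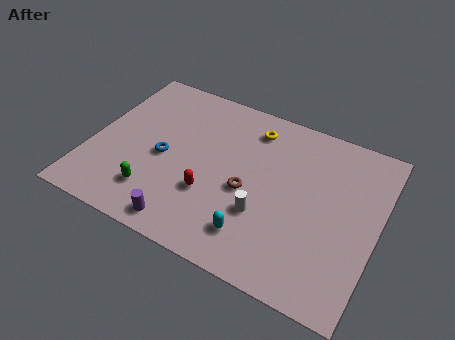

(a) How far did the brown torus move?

3.7

From (4.5, 2.7) to (7.8, 4.3), the brown torus covered √(3.3² + 1.6²) ≈ 3.7 units.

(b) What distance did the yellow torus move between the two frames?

2.9

The yellow torus was near (4.6, 7.8) before and (7.5, 8.1) after, so it travelled √(2.9² + 0.3²) ≈ 2.9 units.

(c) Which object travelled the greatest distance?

the brown torus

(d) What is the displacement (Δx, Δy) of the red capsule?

(0.6, -0.6)

The red capsule was at about (5.5, 3.9) and moved to about (6.1, 3.3).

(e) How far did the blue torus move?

2.0

From (1.6, 4.5) to (3.6, 4.5), the blue torus covered √(2.0² + 0.0²) ≈ 2.0 units.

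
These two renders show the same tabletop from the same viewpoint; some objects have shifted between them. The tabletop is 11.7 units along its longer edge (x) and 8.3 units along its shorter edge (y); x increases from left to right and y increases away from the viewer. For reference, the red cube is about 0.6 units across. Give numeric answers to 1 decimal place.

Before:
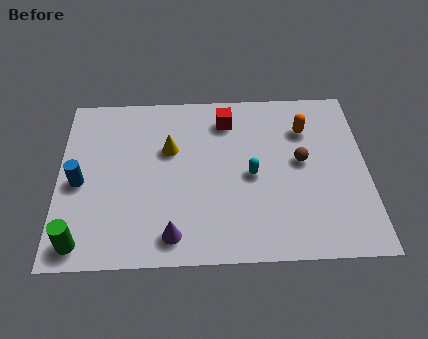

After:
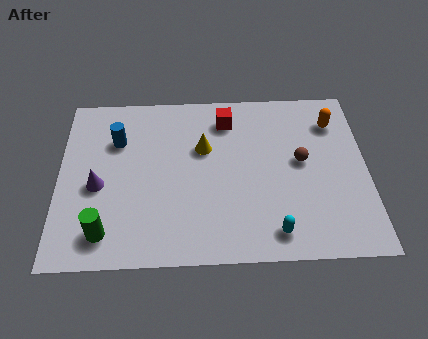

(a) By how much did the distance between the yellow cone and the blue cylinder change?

-0.4

They were about 3.7 units apart before and 3.3 after — 0.4 units closer together.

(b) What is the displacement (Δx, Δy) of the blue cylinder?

(1.4, 2.0)

The blue cylinder was at about (0.8, 3.8) and moved to about (2.2, 5.8).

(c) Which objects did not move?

the red cube and the brown sphere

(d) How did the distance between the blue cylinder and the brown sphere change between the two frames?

-1.3

Before: roughly 8.4 units apart; after: 7.1. That's 1.3 units closer together.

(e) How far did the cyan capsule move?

2.8

The cyan capsule moved from about (7.3, 3.9) to (8.1, 1.2), a distance of √(0.8² + 2.7²) ≈ 2.8.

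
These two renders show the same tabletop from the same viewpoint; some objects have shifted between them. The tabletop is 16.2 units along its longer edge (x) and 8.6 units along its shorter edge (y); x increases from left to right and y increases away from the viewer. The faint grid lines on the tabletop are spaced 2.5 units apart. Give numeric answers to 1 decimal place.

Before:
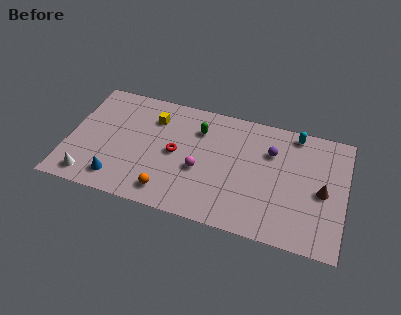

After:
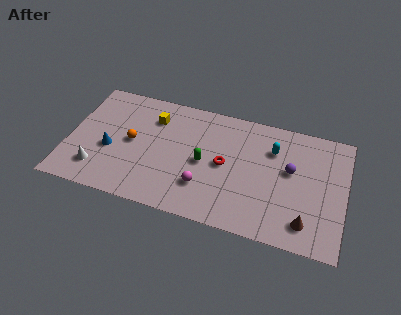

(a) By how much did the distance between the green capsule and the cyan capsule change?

-1.3

The distance was about 5.7 in the first image and 4.4 in the second, so they moved 1.3 units closer together.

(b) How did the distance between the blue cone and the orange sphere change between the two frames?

-1.5

Before: roughly 3.0 units apart; after: 1.5. That's 1.5 units closer together.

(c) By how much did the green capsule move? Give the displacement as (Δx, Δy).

(0.5, -2.3)

From the two frames, the green capsule sits at roughly (7.5, 6.4) before and (8.0, 4.1) after.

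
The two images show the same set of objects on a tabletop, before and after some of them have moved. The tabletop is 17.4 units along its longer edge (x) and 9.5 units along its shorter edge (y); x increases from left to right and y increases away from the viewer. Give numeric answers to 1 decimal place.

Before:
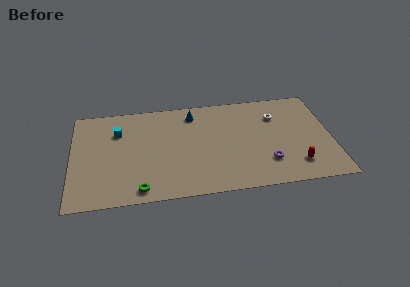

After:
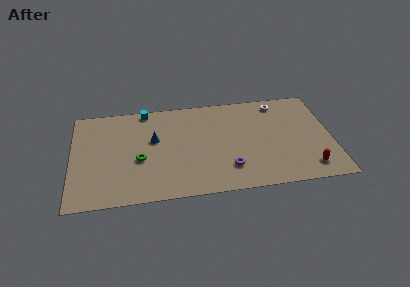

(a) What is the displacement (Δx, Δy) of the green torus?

(0.0, 2.8)

The green torus started near (4.5, 1.1) and ended near (4.5, 3.9).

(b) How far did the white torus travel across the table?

1.3

From (13.8, 6.9) to (14.0, 8.2), the white torus covered √(0.2² + 1.3²) ≈ 1.3 units.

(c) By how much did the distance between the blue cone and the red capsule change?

+2.1

Before: roughly 8.9 units apart; after: 11.0. That's 2.1 units further apart.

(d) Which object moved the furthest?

the blue cone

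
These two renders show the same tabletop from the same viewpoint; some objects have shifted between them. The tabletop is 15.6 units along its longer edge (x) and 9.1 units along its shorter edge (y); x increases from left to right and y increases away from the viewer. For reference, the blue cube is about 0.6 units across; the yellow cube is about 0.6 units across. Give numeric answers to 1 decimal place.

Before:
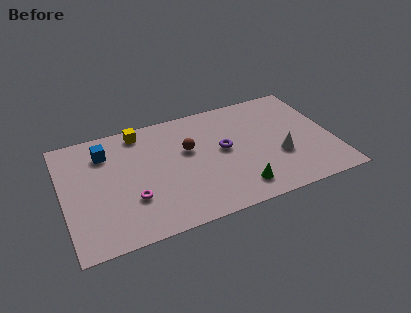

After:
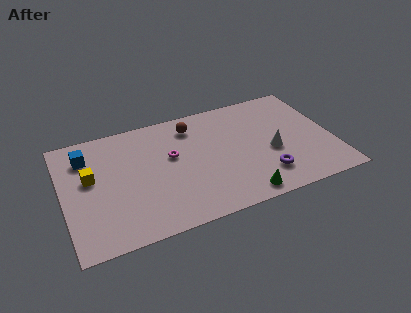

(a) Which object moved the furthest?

the yellow cube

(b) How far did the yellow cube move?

4.1

The yellow cube moved from about (4.7, 8.0) to (1.6, 5.3), a distance of √(3.1² + 2.7²) ≈ 4.1.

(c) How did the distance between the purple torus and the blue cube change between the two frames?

+4.0

The distance was about 7.0 in the first image and 11.0 in the second, so they moved 4.0 units further apart.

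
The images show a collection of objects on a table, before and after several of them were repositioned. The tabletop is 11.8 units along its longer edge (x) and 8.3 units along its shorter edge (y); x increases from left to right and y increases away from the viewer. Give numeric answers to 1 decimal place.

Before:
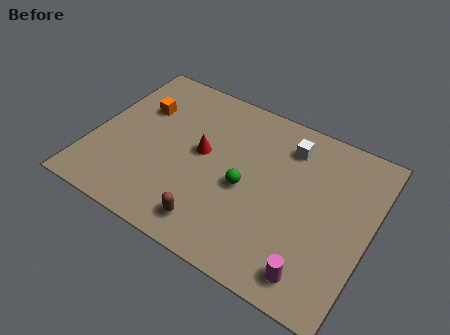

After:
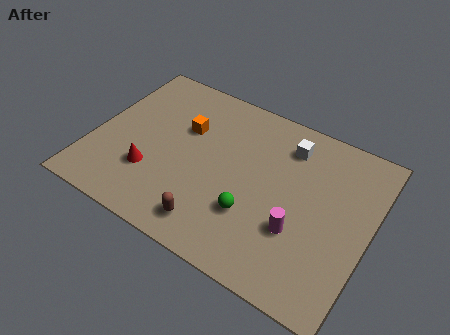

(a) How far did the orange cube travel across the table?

2.0

The orange cube moved from about (1.7, 5.6) to (3.7, 5.4), a distance of √(2.0² + 0.2²) ≈ 2.0.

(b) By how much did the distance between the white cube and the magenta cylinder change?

-1.8

The distance was about 5.7 in the first image and 3.9 in the second, so they moved 1.8 units closer together.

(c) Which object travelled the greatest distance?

the red cone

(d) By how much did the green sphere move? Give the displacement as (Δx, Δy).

(0.5, -1.1)

From the two frames, the green sphere sits at roughly (6.6, 3.7) before and (7.1, 2.6) after.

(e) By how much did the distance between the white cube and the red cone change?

+2.7

Before: roughly 4.0 units apart; after: 6.7. That's 2.7 units further apart.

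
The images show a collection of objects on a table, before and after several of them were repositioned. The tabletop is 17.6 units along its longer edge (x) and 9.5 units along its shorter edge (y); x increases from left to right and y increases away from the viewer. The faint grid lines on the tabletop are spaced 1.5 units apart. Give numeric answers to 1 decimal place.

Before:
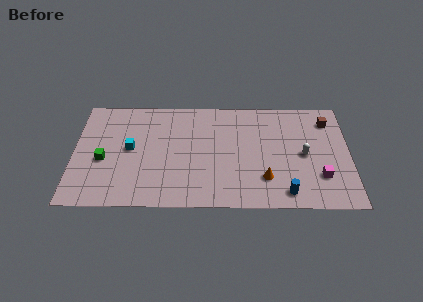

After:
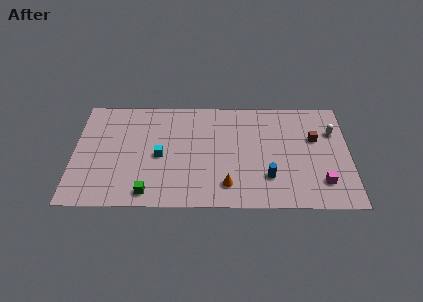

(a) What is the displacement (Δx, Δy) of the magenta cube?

(0.1, -0.5)

The magenta cube started near (15.7, 2.7) and ended near (15.8, 2.2).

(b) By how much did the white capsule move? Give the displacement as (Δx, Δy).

(1.9, 2.0)

The white capsule was at about (14.7, 4.6) and moved to about (16.6, 6.6).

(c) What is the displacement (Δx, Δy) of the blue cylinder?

(-1.1, 1.3)

The blue cylinder was at about (13.5, 1.3) and moved to about (12.4, 2.6).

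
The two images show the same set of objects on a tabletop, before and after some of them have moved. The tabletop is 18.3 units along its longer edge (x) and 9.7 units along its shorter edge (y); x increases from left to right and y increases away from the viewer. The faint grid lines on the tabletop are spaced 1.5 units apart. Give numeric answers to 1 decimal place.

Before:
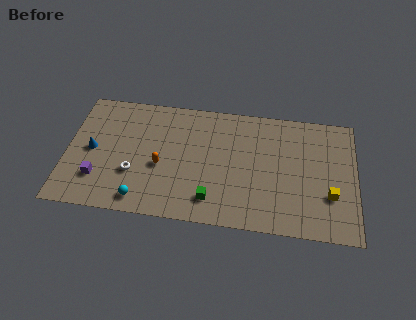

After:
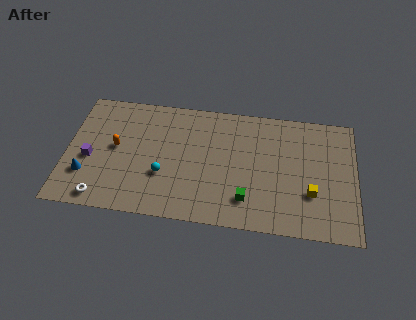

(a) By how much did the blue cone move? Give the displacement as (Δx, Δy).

(-0.3, -2.0)

The blue cone started near (1.6, 4.8) and ended near (1.3, 2.8).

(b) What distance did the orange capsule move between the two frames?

3.1

From (6.0, 4.1) to (3.1, 5.2), the orange capsule covered √(2.9² + 1.1²) ≈ 3.1 units.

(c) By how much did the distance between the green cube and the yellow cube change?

-3.4

Before: roughly 7.5 units apart; after: 4.1. That's 3.4 units closer together.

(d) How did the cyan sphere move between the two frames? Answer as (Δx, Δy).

(1.3, 2.1)

The cyan sphere was at about (4.9, 1.3) and moved to about (6.2, 3.4).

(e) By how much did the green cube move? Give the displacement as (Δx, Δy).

(2.2, 0.3)

The green cube started near (9.3, 1.9) and ended near (11.5, 2.2).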